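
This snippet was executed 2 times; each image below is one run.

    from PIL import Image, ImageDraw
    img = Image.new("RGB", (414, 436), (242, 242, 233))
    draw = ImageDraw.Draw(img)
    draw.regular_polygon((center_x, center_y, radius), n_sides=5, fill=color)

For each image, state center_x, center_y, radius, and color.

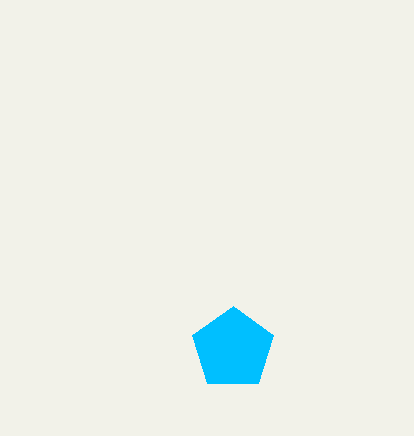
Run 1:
center_x = 233; center_y = 349; radius = 43; color = 'deepskyblue'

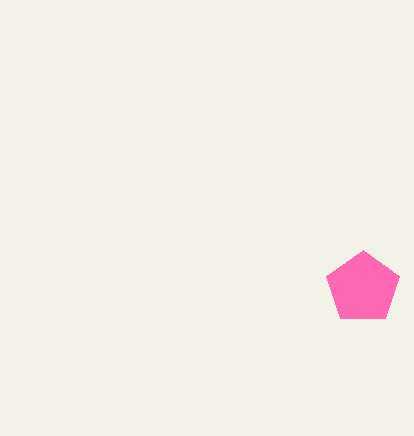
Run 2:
center_x = 363; center_y = 288; radius = 38; color = 'hotpink'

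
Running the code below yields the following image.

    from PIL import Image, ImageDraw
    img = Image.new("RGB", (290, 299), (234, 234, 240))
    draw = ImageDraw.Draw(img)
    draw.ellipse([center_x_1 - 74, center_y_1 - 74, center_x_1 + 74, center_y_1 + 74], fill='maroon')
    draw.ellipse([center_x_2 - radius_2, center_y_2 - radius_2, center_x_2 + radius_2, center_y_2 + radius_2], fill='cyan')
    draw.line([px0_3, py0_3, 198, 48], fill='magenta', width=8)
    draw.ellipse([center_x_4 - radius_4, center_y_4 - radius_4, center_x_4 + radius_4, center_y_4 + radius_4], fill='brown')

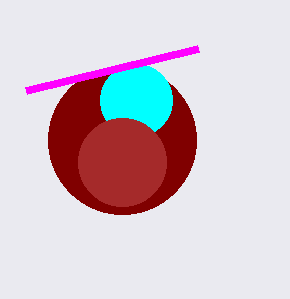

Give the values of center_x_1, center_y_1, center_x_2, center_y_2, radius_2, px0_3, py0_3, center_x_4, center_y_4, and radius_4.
center_x_1 = 122
center_y_1 = 140
center_x_2 = 136
center_y_2 = 100
radius_2 = 36
px0_3 = 26
py0_3 = 90
center_x_4 = 122
center_y_4 = 162
radius_4 = 44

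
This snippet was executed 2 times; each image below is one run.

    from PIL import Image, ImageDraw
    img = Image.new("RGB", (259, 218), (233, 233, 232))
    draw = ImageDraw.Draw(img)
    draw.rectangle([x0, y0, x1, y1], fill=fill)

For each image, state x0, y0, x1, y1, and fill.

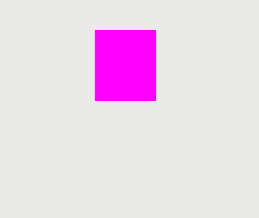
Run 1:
x0 = 95
y0 = 30
x1 = 155
y1 = 100
fill = 'magenta'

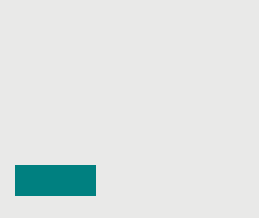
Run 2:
x0 = 15, y0 = 165, x1 = 95, y1 = 195, fill = 'teal'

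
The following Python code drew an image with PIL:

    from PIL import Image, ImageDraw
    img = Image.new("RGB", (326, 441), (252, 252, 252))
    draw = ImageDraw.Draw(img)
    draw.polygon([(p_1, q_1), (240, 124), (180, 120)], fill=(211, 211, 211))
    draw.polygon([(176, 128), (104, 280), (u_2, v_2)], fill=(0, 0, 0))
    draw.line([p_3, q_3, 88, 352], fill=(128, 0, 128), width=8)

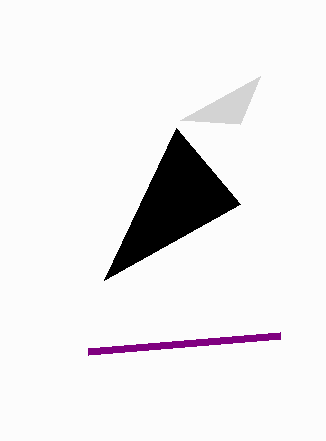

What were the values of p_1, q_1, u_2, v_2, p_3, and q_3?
p_1 = 260
q_1 = 76
u_2 = 240
v_2 = 204
p_3 = 280
q_3 = 336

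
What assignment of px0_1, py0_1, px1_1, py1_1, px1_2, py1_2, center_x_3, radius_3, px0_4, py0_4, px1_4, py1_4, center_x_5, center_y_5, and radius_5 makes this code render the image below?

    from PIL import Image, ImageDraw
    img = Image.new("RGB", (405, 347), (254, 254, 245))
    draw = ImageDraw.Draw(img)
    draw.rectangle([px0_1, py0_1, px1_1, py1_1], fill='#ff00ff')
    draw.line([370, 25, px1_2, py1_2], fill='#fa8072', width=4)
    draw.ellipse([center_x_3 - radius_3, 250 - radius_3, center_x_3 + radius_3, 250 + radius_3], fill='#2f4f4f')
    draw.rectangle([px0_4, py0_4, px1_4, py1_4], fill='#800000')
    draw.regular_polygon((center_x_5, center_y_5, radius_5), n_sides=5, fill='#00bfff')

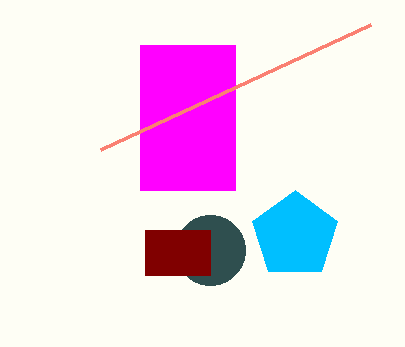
px0_1 = 140
py0_1 = 45
px1_1 = 235
py1_1 = 190
px1_2 = 100
py1_2 = 150
center_x_3 = 210
radius_3 = 35
px0_4 = 145
py0_4 = 230
px1_4 = 210
py1_4 = 275
center_x_5 = 295
center_y_5 = 235
radius_5 = 45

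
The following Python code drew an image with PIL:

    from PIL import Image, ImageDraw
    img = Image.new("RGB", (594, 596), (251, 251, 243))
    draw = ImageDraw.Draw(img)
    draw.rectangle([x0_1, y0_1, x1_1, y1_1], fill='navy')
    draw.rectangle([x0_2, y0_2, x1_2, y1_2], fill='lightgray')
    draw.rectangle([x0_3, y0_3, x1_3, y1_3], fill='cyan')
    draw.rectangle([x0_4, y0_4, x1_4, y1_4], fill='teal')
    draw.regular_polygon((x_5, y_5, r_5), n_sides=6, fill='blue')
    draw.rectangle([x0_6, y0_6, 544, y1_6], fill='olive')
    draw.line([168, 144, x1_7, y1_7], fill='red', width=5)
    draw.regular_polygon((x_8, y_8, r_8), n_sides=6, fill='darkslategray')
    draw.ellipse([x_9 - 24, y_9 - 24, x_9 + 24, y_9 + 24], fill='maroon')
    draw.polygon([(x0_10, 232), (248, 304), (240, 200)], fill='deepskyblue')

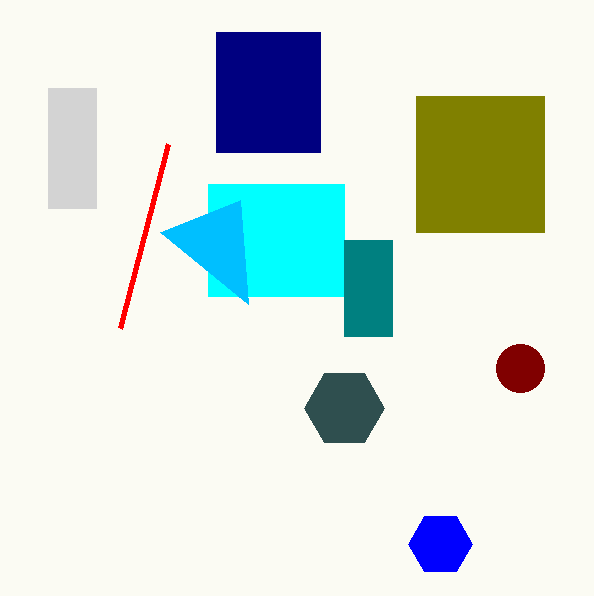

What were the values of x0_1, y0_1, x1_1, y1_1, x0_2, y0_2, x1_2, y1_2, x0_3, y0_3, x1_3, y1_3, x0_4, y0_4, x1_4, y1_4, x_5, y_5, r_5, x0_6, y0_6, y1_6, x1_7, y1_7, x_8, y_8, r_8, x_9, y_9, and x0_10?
x0_1 = 216; y0_1 = 32; x1_1 = 320; y1_1 = 152; x0_2 = 48; y0_2 = 88; x1_2 = 96; y1_2 = 208; x0_3 = 208; y0_3 = 184; x1_3 = 344; y1_3 = 296; x0_4 = 344; y0_4 = 240; x1_4 = 392; y1_4 = 336; x_5 = 440; y_5 = 544; r_5 = 32; x0_6 = 416; y0_6 = 96; y1_6 = 232; x1_7 = 120; y1_7 = 328; x_8 = 344; y_8 = 408; r_8 = 40; x_9 = 520; y_9 = 368; x0_10 = 160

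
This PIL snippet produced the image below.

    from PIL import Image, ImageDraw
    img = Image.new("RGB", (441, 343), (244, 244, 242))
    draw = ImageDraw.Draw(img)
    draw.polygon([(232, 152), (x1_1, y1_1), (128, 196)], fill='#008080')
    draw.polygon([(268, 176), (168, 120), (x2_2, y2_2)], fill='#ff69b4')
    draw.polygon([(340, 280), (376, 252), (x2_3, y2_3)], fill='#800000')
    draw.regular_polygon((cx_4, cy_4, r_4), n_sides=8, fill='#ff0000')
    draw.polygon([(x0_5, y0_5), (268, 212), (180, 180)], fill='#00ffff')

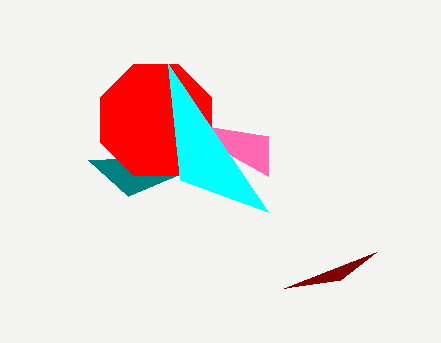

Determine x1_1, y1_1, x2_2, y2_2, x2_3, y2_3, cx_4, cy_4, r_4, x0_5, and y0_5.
x1_1 = 88; y1_1 = 160; x2_2 = 268; y2_2 = 136; x2_3 = 284; y2_3 = 288; cx_4 = 156; cy_4 = 120; r_4 = 60; x0_5 = 168; y0_5 = 64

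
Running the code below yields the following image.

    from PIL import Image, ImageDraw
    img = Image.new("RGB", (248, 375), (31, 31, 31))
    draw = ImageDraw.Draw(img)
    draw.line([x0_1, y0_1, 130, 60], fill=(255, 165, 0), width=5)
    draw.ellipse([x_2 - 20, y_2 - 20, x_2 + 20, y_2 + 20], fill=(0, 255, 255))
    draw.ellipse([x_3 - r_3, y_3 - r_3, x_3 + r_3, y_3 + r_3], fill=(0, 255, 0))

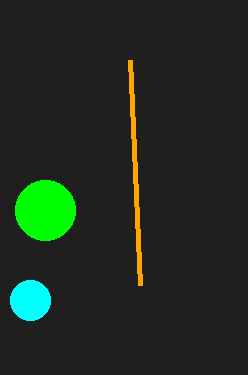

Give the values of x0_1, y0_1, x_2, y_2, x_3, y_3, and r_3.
x0_1 = 140
y0_1 = 285
x_2 = 30
y_2 = 300
x_3 = 45
y_3 = 210
r_3 = 30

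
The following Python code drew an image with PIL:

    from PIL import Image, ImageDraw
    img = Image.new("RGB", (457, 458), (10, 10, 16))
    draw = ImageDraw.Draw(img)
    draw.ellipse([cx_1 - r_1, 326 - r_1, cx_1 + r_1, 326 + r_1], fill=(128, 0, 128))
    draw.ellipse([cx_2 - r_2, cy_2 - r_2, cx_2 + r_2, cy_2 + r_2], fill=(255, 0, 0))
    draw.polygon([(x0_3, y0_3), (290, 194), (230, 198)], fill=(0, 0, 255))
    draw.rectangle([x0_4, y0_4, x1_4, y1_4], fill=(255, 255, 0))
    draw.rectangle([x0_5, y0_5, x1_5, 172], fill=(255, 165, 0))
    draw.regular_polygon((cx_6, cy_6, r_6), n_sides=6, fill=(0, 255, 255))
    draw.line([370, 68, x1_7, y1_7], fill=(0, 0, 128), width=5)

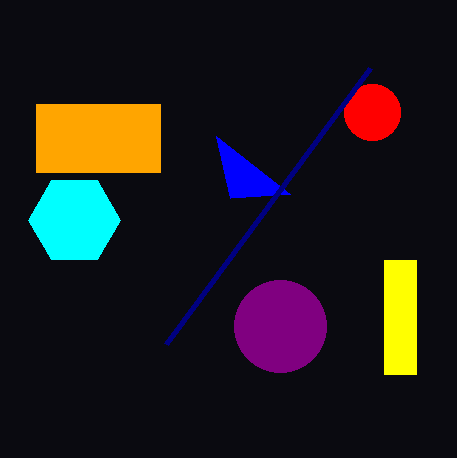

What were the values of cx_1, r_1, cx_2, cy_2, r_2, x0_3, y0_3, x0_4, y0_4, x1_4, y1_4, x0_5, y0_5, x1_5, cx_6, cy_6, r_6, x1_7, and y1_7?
cx_1 = 280; r_1 = 46; cx_2 = 372; cy_2 = 112; r_2 = 28; x0_3 = 216; y0_3 = 136; x0_4 = 384; y0_4 = 260; x1_4 = 416; y1_4 = 374; x0_5 = 36; y0_5 = 104; x1_5 = 160; cx_6 = 74; cy_6 = 220; r_6 = 46; x1_7 = 166; y1_7 = 344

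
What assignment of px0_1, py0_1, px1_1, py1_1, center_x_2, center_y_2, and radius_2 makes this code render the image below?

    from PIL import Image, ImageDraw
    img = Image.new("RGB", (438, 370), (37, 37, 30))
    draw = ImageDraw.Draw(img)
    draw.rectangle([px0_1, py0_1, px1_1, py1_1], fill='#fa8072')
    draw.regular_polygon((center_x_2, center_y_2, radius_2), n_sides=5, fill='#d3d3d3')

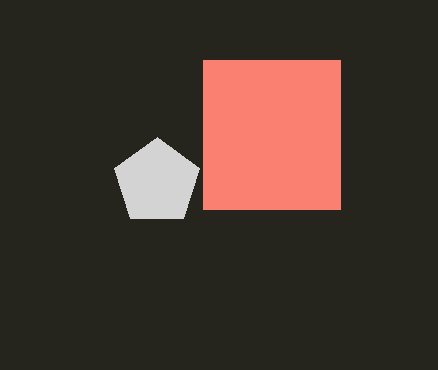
px0_1 = 203
py0_1 = 60
px1_1 = 340
py1_1 = 209
center_x_2 = 157
center_y_2 = 182
radius_2 = 45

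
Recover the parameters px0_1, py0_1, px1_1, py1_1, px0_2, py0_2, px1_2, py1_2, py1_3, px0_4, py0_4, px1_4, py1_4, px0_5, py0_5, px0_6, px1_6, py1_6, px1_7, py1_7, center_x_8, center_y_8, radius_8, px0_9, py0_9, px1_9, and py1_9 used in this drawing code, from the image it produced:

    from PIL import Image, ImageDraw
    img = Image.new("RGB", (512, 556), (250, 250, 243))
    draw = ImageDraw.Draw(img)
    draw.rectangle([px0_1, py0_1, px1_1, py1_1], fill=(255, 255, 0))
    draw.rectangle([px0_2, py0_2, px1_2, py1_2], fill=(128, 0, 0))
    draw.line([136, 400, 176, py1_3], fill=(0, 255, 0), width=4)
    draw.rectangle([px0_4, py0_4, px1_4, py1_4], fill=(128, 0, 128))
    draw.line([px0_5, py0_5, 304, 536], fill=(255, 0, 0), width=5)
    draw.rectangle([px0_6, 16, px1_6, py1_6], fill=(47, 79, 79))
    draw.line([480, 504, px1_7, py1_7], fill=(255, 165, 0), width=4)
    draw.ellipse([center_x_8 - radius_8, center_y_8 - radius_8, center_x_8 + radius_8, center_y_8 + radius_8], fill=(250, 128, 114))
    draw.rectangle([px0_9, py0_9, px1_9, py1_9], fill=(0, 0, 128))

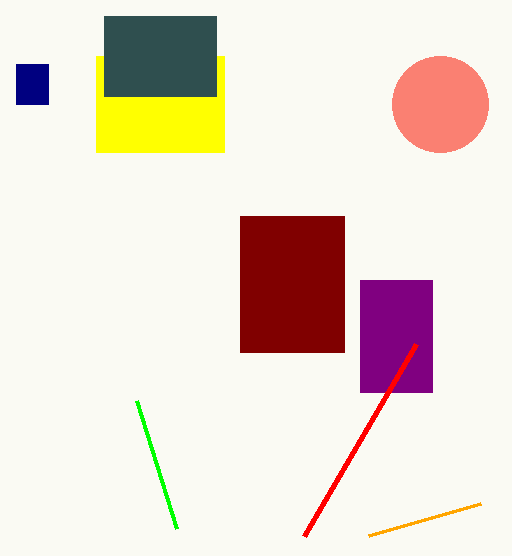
px0_1 = 96
py0_1 = 56
px1_1 = 224
py1_1 = 152
px0_2 = 240
py0_2 = 216
px1_2 = 344
py1_2 = 352
py1_3 = 528
px0_4 = 360
py0_4 = 280
px1_4 = 432
py1_4 = 392
px0_5 = 416
py0_5 = 344
px0_6 = 104
px1_6 = 216
py1_6 = 96
px1_7 = 368
py1_7 = 536
center_x_8 = 440
center_y_8 = 104
radius_8 = 48
px0_9 = 16
py0_9 = 64
px1_9 = 48
py1_9 = 104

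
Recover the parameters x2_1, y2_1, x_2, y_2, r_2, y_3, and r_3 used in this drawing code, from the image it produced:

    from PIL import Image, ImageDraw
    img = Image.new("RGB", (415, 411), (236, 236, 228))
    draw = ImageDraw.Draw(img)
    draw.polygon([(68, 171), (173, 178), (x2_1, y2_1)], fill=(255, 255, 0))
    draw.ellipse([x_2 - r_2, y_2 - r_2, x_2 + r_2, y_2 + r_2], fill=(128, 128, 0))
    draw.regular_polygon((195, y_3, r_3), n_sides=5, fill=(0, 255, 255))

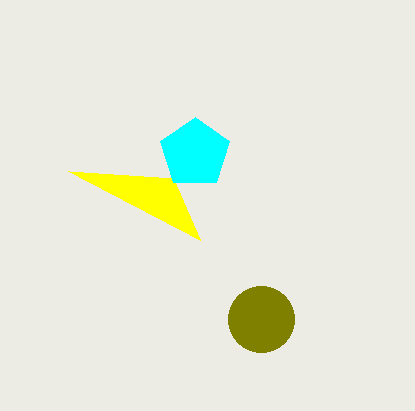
x2_1 = 200; y2_1 = 240; x_2 = 261; y_2 = 319; r_2 = 33; y_3 = 153; r_3 = 36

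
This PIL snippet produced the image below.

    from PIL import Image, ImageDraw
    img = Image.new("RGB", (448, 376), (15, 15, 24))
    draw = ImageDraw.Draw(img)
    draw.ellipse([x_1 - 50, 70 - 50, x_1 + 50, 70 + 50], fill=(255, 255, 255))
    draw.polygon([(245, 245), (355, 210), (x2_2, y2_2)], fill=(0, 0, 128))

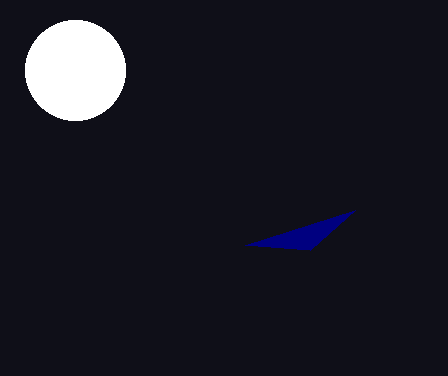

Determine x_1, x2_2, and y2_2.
x_1 = 75
x2_2 = 310
y2_2 = 250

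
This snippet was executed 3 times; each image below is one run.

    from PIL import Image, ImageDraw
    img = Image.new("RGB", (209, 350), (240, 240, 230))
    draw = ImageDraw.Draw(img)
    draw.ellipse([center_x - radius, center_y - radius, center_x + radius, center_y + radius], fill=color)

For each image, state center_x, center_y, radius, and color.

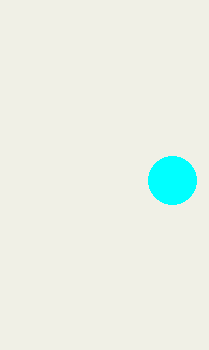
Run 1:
center_x = 172; center_y = 180; radius = 24; color = 'cyan'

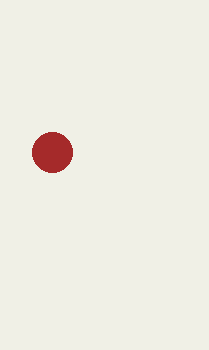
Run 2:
center_x = 52
center_y = 152
radius = 20
color = 'brown'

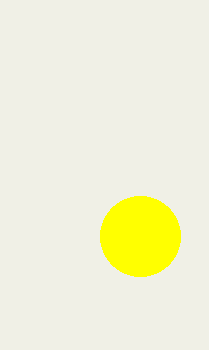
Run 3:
center_x = 140, center_y = 236, radius = 40, color = 'yellow'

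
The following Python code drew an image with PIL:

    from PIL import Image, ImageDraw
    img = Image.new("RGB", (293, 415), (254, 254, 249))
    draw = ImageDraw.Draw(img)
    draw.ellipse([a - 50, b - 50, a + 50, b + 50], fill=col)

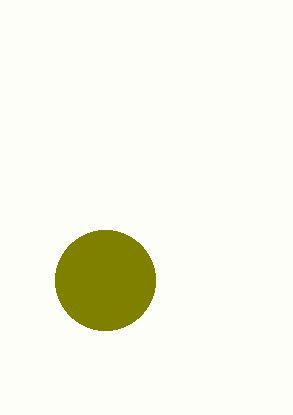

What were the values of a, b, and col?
a = 105, b = 280, col = 'olive'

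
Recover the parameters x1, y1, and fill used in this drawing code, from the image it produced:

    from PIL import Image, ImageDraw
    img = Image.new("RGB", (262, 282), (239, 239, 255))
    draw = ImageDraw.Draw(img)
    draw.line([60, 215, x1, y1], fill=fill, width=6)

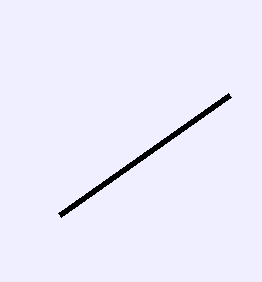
x1 = 230; y1 = 95; fill = 'black'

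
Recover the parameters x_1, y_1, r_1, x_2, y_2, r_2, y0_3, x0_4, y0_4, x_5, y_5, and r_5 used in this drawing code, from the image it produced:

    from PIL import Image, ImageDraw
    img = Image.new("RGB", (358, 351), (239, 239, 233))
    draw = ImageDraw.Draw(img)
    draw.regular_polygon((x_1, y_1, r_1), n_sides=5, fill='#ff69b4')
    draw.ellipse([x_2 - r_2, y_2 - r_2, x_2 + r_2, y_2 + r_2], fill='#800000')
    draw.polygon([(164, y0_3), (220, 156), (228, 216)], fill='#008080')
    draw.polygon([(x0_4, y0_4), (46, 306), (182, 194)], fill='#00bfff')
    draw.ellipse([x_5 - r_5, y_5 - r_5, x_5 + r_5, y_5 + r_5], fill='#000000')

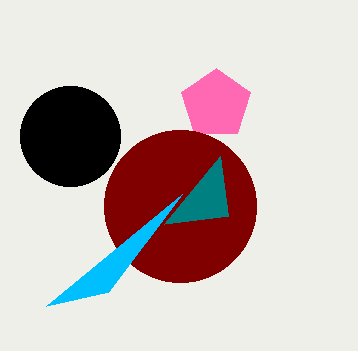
x_1 = 216; y_1 = 104; r_1 = 36; x_2 = 180; y_2 = 206; r_2 = 76; y0_3 = 224; x0_4 = 108; y0_4 = 292; x_5 = 70; y_5 = 136; r_5 = 50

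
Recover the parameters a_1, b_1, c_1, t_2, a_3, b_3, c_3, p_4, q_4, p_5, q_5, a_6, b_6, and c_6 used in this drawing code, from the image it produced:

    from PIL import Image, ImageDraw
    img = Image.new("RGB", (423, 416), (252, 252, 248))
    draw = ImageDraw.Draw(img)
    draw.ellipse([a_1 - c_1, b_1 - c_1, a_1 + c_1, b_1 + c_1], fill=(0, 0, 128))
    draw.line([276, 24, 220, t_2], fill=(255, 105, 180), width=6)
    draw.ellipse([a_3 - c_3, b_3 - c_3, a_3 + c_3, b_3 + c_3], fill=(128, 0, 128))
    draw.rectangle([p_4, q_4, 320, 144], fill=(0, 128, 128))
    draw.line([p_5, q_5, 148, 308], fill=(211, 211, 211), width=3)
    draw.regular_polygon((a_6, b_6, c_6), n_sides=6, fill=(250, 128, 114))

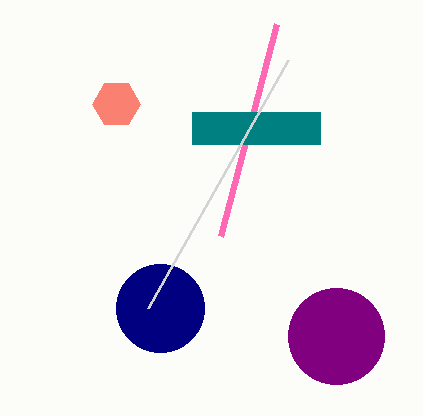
a_1 = 160, b_1 = 308, c_1 = 44, t_2 = 236, a_3 = 336, b_3 = 336, c_3 = 48, p_4 = 192, q_4 = 112, p_5 = 288, q_5 = 60, a_6 = 116, b_6 = 104, c_6 = 24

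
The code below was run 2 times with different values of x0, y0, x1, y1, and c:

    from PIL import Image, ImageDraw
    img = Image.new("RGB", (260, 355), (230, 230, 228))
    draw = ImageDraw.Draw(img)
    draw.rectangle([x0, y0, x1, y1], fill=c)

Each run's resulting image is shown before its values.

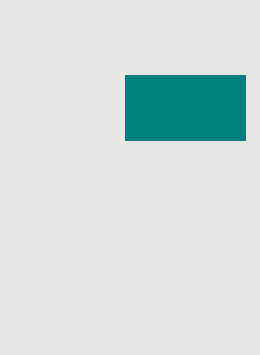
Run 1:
x0 = 125
y0 = 75
x1 = 245
y1 = 140
c = 'teal'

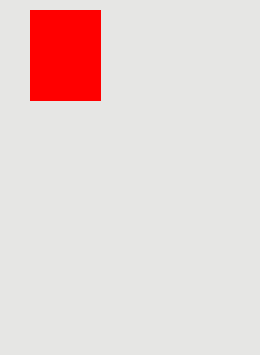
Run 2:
x0 = 30; y0 = 10; x1 = 100; y1 = 100; c = 'red'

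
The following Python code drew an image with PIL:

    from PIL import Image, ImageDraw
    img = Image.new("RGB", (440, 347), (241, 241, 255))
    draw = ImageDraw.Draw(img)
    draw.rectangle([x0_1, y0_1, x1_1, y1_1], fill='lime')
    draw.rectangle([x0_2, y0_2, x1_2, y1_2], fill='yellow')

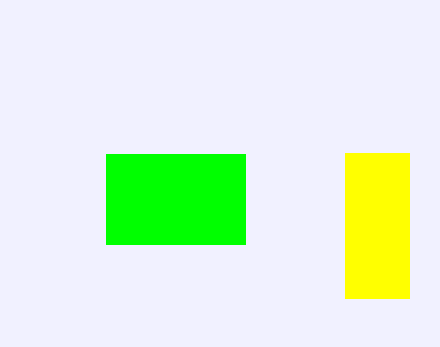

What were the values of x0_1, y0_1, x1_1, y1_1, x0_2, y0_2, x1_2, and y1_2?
x0_1 = 106; y0_1 = 154; x1_1 = 245; y1_1 = 244; x0_2 = 345; y0_2 = 153; x1_2 = 409; y1_2 = 298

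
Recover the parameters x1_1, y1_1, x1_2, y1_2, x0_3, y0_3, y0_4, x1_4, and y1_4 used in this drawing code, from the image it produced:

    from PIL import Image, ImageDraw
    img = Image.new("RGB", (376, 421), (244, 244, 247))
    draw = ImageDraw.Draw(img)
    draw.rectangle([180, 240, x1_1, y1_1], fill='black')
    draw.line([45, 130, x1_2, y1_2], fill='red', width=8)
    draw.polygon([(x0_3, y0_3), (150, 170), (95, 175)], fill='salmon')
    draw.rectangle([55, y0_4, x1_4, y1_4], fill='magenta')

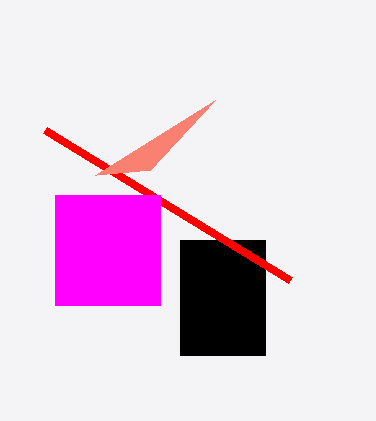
x1_1 = 265, y1_1 = 355, x1_2 = 290, y1_2 = 280, x0_3 = 215, y0_3 = 100, y0_4 = 195, x1_4 = 160, y1_4 = 305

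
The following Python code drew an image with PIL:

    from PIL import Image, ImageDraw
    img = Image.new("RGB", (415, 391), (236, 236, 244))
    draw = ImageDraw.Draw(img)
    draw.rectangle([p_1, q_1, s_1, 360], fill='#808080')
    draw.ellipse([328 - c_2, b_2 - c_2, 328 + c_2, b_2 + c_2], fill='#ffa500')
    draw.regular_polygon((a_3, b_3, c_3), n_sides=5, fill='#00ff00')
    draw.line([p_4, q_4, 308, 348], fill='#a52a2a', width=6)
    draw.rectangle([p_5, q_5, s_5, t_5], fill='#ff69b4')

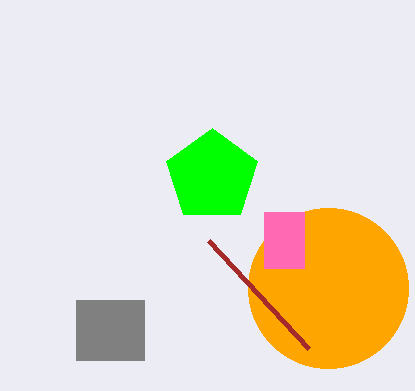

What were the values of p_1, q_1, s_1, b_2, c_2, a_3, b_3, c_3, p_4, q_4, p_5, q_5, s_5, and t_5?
p_1 = 76
q_1 = 300
s_1 = 144
b_2 = 288
c_2 = 80
a_3 = 212
b_3 = 176
c_3 = 48
p_4 = 208
q_4 = 240
p_5 = 264
q_5 = 212
s_5 = 304
t_5 = 268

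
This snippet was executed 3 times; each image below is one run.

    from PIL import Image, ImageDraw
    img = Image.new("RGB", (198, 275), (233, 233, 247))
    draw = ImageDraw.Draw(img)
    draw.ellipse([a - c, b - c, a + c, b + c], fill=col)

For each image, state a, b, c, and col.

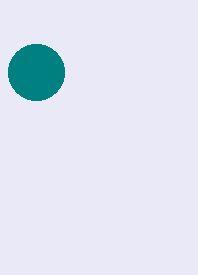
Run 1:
a = 36; b = 72; c = 28; col = 'teal'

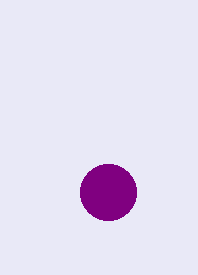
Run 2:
a = 108
b = 192
c = 28
col = 'purple'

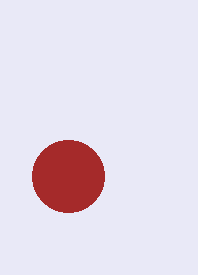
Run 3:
a = 68
b = 176
c = 36
col = 'brown'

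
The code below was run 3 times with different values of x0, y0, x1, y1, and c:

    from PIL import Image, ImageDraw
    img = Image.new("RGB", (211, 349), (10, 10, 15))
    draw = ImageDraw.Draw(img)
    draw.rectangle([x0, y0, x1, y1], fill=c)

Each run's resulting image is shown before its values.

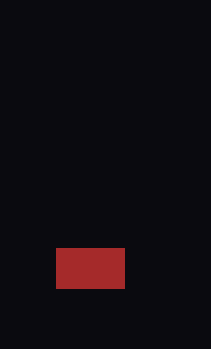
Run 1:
x0 = 56, y0 = 248, x1 = 124, y1 = 288, c = 'brown'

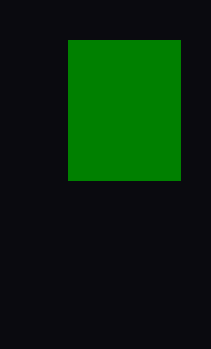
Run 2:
x0 = 68
y0 = 40
x1 = 180
y1 = 180
c = 'green'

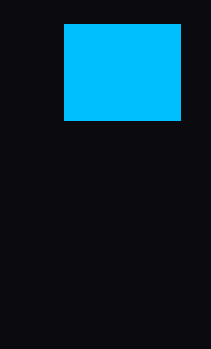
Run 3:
x0 = 64
y0 = 24
x1 = 180
y1 = 120
c = 'deepskyblue'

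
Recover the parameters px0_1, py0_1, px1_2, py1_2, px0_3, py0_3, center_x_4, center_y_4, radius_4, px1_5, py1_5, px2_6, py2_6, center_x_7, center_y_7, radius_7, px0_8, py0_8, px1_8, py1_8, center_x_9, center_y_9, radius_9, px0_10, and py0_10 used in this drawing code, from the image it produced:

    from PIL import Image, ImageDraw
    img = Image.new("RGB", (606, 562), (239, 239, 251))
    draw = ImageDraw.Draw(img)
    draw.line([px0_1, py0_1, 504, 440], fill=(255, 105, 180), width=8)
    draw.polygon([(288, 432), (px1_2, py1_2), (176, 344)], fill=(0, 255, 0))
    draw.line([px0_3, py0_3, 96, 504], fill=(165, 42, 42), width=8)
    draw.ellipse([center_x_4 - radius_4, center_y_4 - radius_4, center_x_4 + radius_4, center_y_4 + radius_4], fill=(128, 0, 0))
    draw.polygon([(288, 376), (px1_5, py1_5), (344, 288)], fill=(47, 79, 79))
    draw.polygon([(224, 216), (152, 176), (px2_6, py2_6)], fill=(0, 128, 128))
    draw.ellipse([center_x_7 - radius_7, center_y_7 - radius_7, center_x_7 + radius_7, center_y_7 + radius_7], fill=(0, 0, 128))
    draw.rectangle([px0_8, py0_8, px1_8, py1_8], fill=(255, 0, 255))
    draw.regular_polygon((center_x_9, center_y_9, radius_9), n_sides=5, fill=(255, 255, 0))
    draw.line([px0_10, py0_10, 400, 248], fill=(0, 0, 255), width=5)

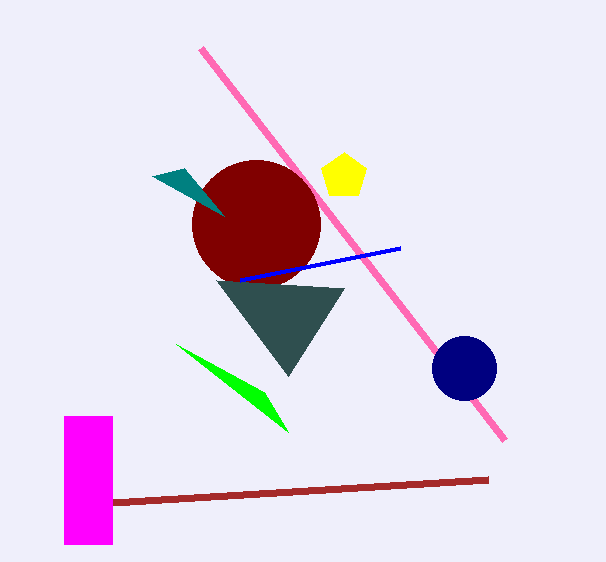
px0_1 = 200; py0_1 = 48; px1_2 = 264; py1_2 = 392; px0_3 = 488; py0_3 = 480; center_x_4 = 256; center_y_4 = 224; radius_4 = 64; px1_5 = 216; py1_5 = 280; px2_6 = 184; py2_6 = 168; center_x_7 = 464; center_y_7 = 368; radius_7 = 32; px0_8 = 64; py0_8 = 416; px1_8 = 112; py1_8 = 544; center_x_9 = 344; center_y_9 = 176; radius_9 = 24; px0_10 = 240; py0_10 = 280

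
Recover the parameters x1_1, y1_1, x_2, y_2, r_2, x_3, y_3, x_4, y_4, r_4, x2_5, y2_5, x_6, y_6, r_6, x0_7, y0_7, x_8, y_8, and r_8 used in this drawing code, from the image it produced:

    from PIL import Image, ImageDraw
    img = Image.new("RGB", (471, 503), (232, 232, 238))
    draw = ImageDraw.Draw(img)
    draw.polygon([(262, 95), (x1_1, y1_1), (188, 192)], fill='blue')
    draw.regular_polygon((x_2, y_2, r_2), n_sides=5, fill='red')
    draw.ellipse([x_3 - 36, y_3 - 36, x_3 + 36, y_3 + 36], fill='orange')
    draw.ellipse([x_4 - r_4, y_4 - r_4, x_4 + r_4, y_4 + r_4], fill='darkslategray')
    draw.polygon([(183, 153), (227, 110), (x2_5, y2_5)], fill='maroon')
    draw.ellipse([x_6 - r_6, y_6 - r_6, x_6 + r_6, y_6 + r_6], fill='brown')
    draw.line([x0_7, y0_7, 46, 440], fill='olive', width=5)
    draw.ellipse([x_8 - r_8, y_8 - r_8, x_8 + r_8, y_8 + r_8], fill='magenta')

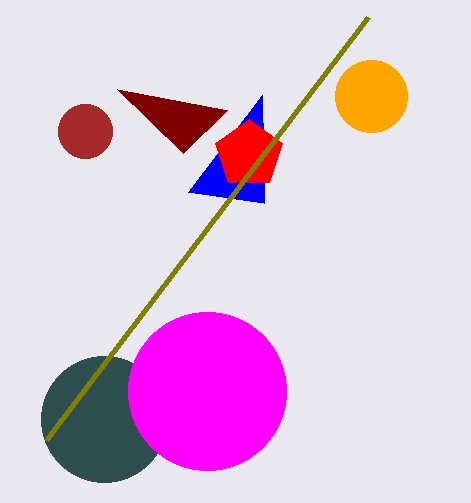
x1_1 = 264
y1_1 = 203
x_2 = 249
y_2 = 154
r_2 = 35
x_3 = 371
y_3 = 96
x_4 = 104
y_4 = 419
r_4 = 63
x2_5 = 117
y2_5 = 89
x_6 = 85
y_6 = 131
r_6 = 27
x0_7 = 368
y0_7 = 17
x_8 = 207
y_8 = 391
r_8 = 79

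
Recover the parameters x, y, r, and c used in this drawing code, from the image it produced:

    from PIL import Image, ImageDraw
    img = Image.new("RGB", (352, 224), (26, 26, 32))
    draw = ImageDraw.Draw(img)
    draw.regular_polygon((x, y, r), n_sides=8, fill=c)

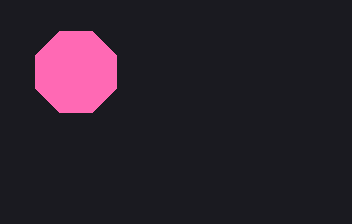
x = 76
y = 72
r = 44
c = 'hotpink'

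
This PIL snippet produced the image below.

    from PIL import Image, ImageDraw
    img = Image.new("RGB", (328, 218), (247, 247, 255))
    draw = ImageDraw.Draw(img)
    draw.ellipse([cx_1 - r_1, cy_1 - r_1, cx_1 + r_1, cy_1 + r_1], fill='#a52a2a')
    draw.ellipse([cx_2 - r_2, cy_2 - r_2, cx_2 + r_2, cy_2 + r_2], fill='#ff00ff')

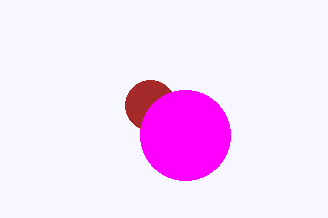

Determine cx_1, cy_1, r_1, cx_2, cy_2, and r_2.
cx_1 = 150
cy_1 = 105
r_1 = 25
cx_2 = 185
cy_2 = 135
r_2 = 45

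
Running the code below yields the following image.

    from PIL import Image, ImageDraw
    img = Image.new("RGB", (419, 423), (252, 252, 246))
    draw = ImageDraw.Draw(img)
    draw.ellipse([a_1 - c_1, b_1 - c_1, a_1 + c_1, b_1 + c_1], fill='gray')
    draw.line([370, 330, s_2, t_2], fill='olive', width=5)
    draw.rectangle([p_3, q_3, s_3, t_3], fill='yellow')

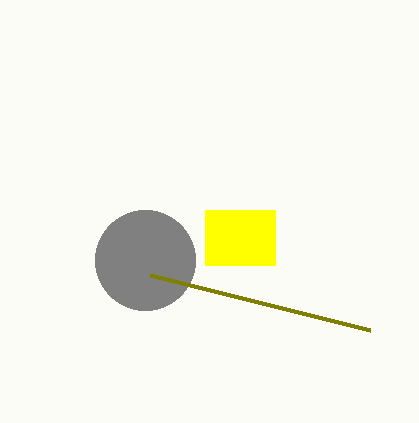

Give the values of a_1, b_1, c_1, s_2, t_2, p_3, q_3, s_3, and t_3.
a_1 = 145
b_1 = 260
c_1 = 50
s_2 = 150
t_2 = 275
p_3 = 205
q_3 = 210
s_3 = 275
t_3 = 265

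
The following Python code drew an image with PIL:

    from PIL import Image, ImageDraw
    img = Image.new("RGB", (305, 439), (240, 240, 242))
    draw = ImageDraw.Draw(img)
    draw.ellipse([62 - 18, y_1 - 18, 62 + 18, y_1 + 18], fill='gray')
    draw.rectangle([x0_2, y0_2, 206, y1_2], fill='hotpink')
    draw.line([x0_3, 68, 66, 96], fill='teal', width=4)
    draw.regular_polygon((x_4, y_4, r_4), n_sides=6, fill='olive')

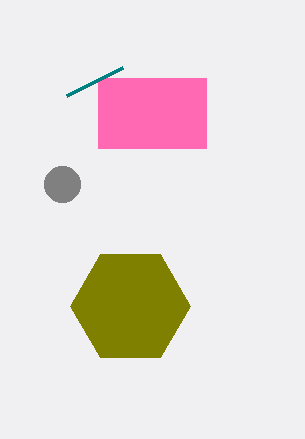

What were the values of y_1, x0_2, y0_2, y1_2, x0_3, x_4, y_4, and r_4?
y_1 = 184; x0_2 = 98; y0_2 = 78; y1_2 = 148; x0_3 = 122; x_4 = 130; y_4 = 306; r_4 = 60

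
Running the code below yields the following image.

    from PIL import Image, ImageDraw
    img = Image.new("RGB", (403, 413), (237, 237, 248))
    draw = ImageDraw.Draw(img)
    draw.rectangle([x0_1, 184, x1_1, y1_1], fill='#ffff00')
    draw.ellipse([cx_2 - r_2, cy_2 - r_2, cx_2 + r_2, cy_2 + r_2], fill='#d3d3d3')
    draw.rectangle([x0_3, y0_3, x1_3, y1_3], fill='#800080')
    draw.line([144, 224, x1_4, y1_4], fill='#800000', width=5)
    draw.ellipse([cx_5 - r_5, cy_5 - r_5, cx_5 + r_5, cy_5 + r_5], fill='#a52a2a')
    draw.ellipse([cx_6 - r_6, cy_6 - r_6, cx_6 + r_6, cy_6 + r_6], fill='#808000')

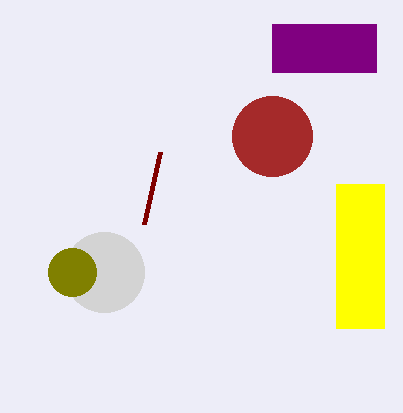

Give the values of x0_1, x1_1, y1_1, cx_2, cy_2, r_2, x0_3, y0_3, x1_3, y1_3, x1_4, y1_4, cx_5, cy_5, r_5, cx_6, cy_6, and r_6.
x0_1 = 336, x1_1 = 384, y1_1 = 328, cx_2 = 104, cy_2 = 272, r_2 = 40, x0_3 = 272, y0_3 = 24, x1_3 = 376, y1_3 = 72, x1_4 = 160, y1_4 = 152, cx_5 = 272, cy_5 = 136, r_5 = 40, cx_6 = 72, cy_6 = 272, r_6 = 24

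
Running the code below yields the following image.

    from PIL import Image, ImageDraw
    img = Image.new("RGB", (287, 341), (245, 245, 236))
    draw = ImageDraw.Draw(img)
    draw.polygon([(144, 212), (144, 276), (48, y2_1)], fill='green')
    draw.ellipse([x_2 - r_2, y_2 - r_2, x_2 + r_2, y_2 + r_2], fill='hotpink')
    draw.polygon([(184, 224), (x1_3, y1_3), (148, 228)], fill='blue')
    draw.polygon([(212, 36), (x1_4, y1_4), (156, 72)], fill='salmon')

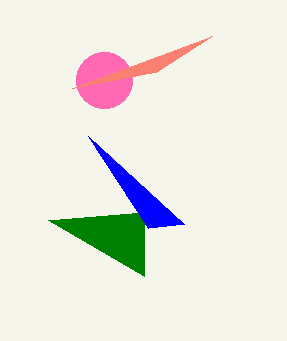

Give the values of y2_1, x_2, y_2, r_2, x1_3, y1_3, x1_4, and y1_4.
y2_1 = 220
x_2 = 104
y_2 = 80
r_2 = 28
x1_3 = 88
y1_3 = 136
x1_4 = 72
y1_4 = 88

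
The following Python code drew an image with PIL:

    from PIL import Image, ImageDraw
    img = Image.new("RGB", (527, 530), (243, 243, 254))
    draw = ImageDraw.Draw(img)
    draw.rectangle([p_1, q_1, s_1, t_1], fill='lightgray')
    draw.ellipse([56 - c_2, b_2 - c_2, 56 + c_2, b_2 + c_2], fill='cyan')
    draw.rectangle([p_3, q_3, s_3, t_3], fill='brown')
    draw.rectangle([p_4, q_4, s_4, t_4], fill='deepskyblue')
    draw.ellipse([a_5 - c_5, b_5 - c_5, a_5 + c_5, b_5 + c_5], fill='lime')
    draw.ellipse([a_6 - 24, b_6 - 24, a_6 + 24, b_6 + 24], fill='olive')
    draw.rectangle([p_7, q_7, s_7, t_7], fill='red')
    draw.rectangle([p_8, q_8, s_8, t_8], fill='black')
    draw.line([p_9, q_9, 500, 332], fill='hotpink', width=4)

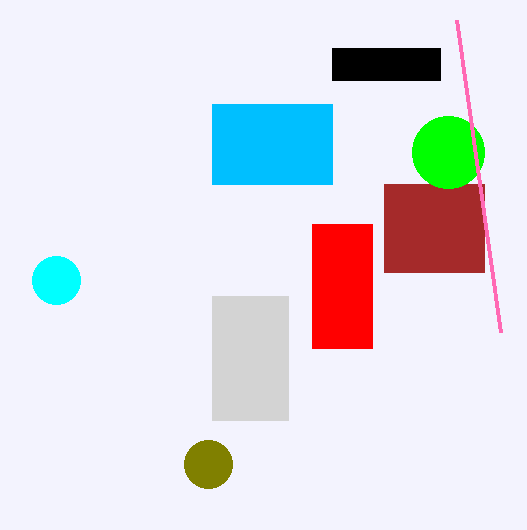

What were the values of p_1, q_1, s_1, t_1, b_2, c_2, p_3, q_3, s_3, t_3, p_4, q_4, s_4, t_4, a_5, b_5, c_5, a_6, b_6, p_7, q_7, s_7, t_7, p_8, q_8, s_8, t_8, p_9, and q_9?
p_1 = 212, q_1 = 296, s_1 = 288, t_1 = 420, b_2 = 280, c_2 = 24, p_3 = 384, q_3 = 184, s_3 = 484, t_3 = 272, p_4 = 212, q_4 = 104, s_4 = 332, t_4 = 184, a_5 = 448, b_5 = 152, c_5 = 36, a_6 = 208, b_6 = 464, p_7 = 312, q_7 = 224, s_7 = 372, t_7 = 348, p_8 = 332, q_8 = 48, s_8 = 440, t_8 = 80, p_9 = 456, q_9 = 20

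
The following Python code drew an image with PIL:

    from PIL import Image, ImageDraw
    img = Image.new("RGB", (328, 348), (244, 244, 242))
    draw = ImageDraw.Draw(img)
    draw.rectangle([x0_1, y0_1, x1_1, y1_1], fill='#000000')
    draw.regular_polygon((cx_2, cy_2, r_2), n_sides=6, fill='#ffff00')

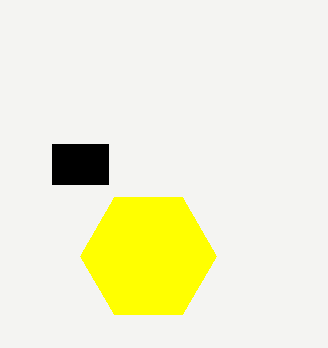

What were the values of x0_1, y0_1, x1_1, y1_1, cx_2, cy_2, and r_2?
x0_1 = 52; y0_1 = 144; x1_1 = 108; y1_1 = 184; cx_2 = 148; cy_2 = 256; r_2 = 68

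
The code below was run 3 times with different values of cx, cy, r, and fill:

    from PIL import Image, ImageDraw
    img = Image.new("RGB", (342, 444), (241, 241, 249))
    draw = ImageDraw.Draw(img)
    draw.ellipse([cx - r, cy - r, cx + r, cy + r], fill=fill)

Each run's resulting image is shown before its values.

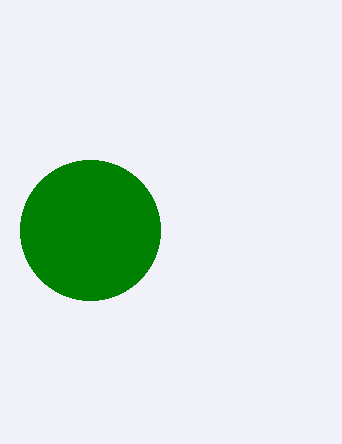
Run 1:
cx = 90; cy = 230; r = 70; fill = 'green'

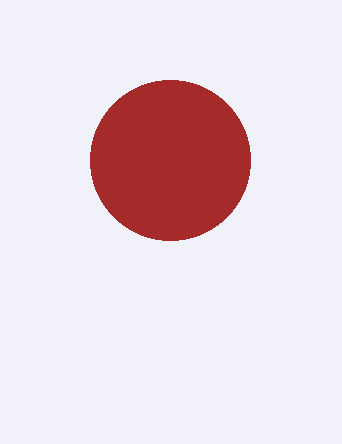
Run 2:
cx = 170
cy = 160
r = 80
fill = 'brown'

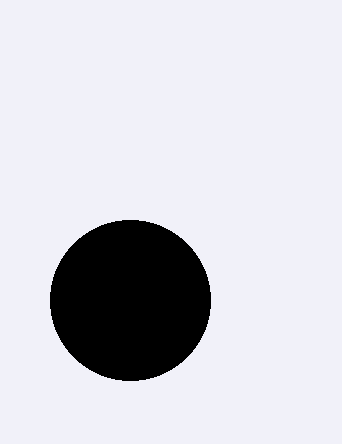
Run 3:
cx = 130
cy = 300
r = 80
fill = 'black'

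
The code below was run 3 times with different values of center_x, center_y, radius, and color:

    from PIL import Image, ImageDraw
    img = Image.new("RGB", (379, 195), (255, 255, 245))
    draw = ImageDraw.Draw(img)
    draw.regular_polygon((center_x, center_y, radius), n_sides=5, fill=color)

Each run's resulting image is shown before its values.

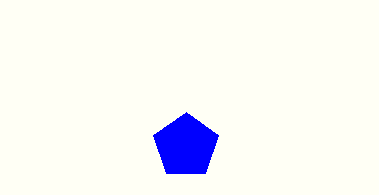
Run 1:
center_x = 186, center_y = 146, radius = 34, color = 'blue'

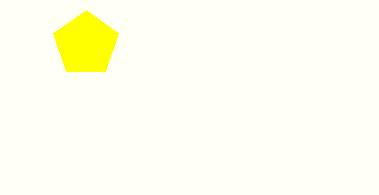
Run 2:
center_x = 86, center_y = 44, radius = 34, color = 'yellow'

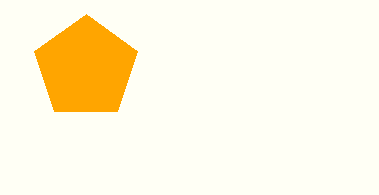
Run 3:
center_x = 86; center_y = 68; radius = 54; color = 'orange'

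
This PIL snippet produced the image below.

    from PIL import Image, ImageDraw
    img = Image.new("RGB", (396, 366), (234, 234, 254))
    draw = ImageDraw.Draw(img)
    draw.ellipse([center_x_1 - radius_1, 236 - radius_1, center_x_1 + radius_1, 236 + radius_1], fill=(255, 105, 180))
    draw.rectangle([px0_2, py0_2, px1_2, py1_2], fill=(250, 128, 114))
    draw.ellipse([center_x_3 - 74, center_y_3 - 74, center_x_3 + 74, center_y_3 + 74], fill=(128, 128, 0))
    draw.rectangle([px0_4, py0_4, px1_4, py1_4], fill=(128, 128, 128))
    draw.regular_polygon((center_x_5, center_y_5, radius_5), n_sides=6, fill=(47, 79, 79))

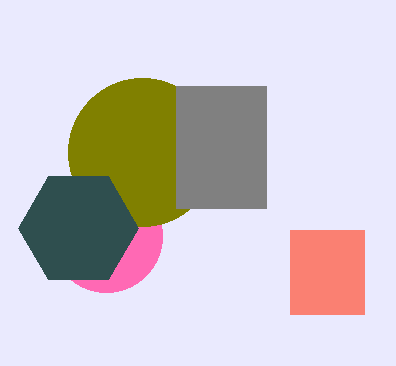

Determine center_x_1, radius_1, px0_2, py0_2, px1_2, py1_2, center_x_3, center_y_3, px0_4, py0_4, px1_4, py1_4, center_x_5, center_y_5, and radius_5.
center_x_1 = 106, radius_1 = 56, px0_2 = 290, py0_2 = 230, px1_2 = 364, py1_2 = 314, center_x_3 = 142, center_y_3 = 152, px0_4 = 176, py0_4 = 86, px1_4 = 266, py1_4 = 208, center_x_5 = 78, center_y_5 = 228, radius_5 = 60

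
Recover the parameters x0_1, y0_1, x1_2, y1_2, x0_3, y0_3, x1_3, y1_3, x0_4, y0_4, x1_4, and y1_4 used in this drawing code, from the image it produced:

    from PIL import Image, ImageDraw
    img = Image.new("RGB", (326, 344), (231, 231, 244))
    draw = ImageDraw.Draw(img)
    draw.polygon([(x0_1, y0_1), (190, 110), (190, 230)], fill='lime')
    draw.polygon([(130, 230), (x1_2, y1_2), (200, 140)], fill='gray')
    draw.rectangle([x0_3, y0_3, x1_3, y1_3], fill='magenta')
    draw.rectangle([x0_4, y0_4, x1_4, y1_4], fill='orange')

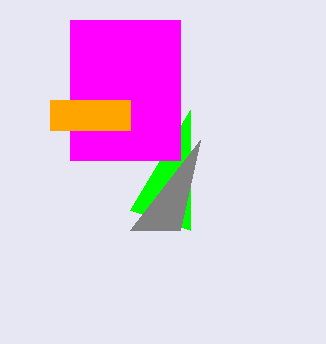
x0_1 = 130, y0_1 = 210, x1_2 = 180, y1_2 = 230, x0_3 = 70, y0_3 = 20, x1_3 = 180, y1_3 = 160, x0_4 = 50, y0_4 = 100, x1_4 = 130, y1_4 = 130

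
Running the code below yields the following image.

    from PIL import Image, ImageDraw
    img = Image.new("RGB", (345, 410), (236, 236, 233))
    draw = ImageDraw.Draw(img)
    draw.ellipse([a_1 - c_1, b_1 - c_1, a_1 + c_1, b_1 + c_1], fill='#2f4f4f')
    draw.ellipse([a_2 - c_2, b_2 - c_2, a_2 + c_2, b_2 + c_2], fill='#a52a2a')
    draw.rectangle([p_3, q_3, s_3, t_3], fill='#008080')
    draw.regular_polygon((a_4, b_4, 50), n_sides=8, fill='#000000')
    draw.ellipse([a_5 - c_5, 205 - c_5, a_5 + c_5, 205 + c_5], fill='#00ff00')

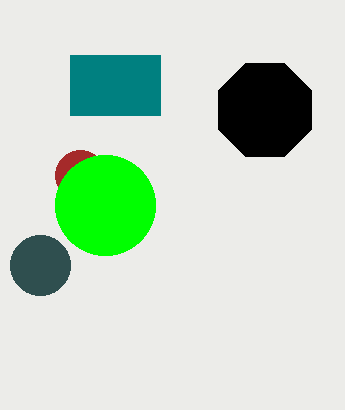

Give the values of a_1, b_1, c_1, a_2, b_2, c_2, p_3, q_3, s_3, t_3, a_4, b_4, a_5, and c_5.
a_1 = 40
b_1 = 265
c_1 = 30
a_2 = 80
b_2 = 175
c_2 = 25
p_3 = 70
q_3 = 55
s_3 = 160
t_3 = 115
a_4 = 265
b_4 = 110
a_5 = 105
c_5 = 50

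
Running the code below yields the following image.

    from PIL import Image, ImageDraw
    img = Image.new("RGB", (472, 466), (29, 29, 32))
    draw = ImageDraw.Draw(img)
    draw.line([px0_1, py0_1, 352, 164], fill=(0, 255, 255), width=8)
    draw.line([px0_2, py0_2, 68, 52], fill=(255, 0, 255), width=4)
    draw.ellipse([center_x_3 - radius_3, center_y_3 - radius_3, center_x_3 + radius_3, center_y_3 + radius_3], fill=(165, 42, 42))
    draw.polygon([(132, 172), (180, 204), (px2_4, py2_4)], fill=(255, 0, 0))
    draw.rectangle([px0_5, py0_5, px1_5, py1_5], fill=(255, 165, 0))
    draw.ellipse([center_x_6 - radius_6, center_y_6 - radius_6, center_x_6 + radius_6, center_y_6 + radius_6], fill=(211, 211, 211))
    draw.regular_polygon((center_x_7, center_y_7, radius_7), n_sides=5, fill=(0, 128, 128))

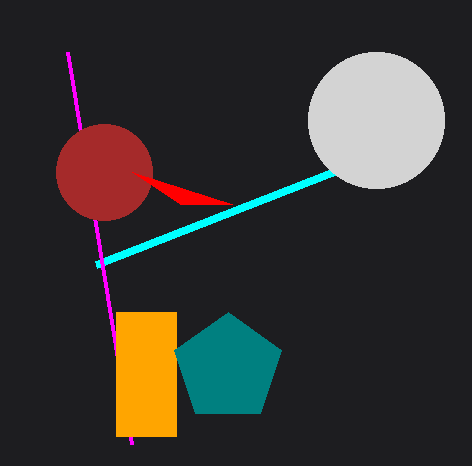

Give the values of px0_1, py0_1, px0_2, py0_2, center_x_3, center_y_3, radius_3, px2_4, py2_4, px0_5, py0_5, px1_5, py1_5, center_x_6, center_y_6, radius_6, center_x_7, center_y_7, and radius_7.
px0_1 = 96; py0_1 = 264; px0_2 = 132; py0_2 = 444; center_x_3 = 104; center_y_3 = 172; radius_3 = 48; px2_4 = 232; py2_4 = 204; px0_5 = 116; py0_5 = 312; px1_5 = 176; py1_5 = 436; center_x_6 = 376; center_y_6 = 120; radius_6 = 68; center_x_7 = 228; center_y_7 = 368; radius_7 = 56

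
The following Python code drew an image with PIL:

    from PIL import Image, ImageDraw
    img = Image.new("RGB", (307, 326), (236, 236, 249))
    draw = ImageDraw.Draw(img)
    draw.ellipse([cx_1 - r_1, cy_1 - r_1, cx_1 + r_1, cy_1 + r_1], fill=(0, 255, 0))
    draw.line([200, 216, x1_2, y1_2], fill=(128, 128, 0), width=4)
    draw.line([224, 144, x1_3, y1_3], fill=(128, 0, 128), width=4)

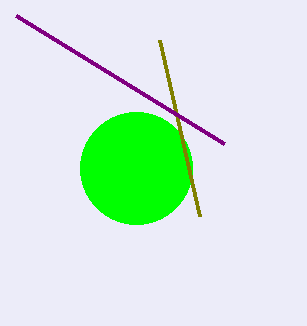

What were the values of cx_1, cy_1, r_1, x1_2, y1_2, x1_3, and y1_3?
cx_1 = 136, cy_1 = 168, r_1 = 56, x1_2 = 160, y1_2 = 40, x1_3 = 16, y1_3 = 16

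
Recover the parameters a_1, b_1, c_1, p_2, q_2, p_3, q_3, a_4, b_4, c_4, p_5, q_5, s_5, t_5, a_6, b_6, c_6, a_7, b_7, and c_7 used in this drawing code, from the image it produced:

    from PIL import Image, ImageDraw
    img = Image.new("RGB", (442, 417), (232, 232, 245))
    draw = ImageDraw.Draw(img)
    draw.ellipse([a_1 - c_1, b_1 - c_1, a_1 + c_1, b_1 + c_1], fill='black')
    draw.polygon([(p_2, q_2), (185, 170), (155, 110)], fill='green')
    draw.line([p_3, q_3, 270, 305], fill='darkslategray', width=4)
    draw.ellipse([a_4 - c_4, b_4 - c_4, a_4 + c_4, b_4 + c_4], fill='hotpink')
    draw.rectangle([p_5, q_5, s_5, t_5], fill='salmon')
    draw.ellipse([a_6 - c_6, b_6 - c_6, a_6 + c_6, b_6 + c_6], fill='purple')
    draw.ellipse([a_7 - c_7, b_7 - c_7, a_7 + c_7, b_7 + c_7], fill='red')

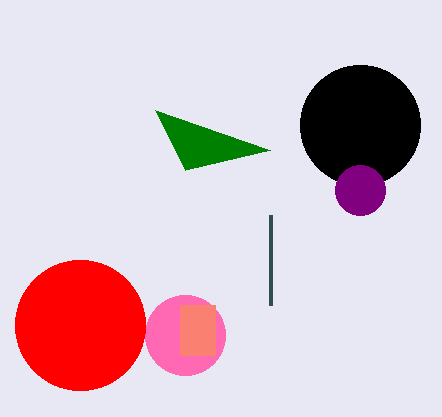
a_1 = 360; b_1 = 125; c_1 = 60; p_2 = 270; q_2 = 150; p_3 = 270; q_3 = 215; a_4 = 185; b_4 = 335; c_4 = 40; p_5 = 180; q_5 = 305; s_5 = 215; t_5 = 355; a_6 = 360; b_6 = 190; c_6 = 25; a_7 = 80; b_7 = 325; c_7 = 65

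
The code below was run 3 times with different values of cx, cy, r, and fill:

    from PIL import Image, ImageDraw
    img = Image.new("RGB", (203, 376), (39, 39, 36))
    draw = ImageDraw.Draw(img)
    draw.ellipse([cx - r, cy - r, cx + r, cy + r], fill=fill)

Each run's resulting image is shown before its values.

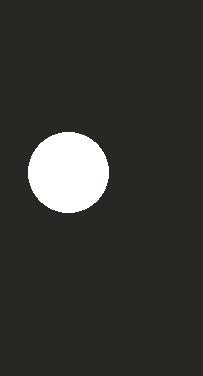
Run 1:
cx = 68
cy = 172
r = 40
fill = 'white'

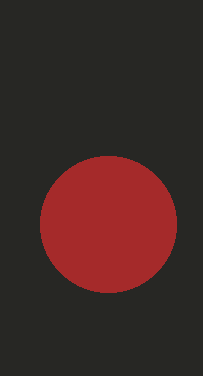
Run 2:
cx = 108, cy = 224, r = 68, fill = 'brown'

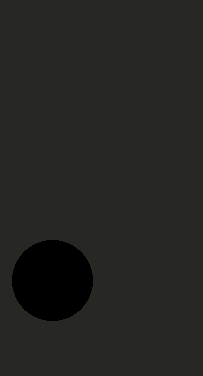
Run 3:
cx = 52; cy = 280; r = 40; fill = 'black'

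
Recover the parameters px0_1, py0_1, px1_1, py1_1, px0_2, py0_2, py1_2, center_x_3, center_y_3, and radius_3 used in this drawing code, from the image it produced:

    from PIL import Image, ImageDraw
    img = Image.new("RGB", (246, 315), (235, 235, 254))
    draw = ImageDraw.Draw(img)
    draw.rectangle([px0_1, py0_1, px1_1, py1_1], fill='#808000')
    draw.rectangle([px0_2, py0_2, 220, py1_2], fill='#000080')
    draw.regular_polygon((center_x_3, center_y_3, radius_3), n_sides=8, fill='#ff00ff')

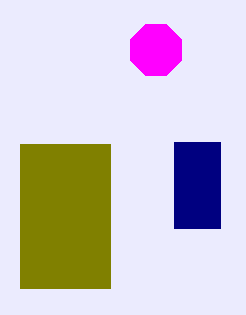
px0_1 = 20
py0_1 = 144
px1_1 = 110
py1_1 = 288
px0_2 = 174
py0_2 = 142
py1_2 = 228
center_x_3 = 156
center_y_3 = 50
radius_3 = 28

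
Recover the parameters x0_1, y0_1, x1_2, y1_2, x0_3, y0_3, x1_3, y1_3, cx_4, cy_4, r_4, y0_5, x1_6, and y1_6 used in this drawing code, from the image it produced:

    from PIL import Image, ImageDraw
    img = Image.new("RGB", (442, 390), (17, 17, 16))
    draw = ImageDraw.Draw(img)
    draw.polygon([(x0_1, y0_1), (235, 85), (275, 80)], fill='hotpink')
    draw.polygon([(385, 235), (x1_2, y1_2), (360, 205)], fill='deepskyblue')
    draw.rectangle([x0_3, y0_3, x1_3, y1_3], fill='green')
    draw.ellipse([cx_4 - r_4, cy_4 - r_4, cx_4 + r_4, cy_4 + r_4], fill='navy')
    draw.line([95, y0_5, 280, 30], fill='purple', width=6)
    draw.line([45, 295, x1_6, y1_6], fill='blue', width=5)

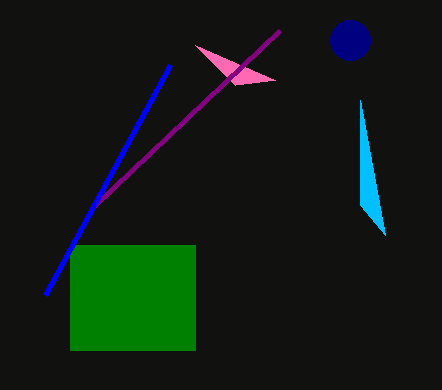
x0_1 = 195
y0_1 = 45
x1_2 = 360
y1_2 = 100
x0_3 = 70
y0_3 = 245
x1_3 = 195
y1_3 = 350
cx_4 = 350
cy_4 = 40
r_4 = 20
y0_5 = 205
x1_6 = 170
y1_6 = 65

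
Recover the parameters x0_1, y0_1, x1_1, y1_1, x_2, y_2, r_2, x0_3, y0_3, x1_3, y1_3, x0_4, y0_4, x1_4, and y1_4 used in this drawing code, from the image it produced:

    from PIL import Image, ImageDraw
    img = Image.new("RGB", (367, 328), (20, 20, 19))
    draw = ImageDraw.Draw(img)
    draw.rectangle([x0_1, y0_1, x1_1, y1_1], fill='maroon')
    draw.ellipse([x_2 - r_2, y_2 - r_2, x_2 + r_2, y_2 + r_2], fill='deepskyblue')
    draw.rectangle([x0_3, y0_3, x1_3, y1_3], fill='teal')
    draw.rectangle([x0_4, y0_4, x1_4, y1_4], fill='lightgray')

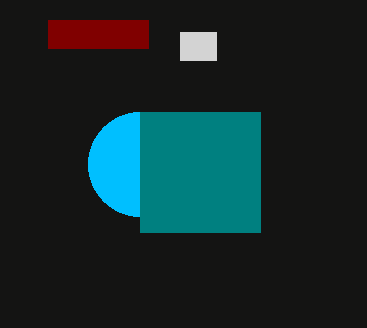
x0_1 = 48
y0_1 = 20
x1_1 = 148
y1_1 = 48
x_2 = 140
y_2 = 164
r_2 = 52
x0_3 = 140
y0_3 = 112
x1_3 = 260
y1_3 = 232
x0_4 = 180
y0_4 = 32
x1_4 = 216
y1_4 = 60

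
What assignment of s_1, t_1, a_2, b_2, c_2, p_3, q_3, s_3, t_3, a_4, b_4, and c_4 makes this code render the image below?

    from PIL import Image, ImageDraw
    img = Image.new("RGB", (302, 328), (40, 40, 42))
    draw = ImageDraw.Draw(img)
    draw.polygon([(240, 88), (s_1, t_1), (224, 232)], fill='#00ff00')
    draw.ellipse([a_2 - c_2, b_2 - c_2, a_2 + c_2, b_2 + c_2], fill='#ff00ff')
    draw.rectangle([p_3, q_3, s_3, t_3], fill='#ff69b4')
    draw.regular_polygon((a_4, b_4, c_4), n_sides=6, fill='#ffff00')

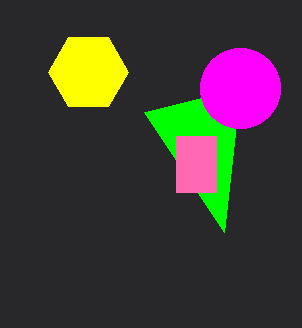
s_1 = 144
t_1 = 112
a_2 = 240
b_2 = 88
c_2 = 40
p_3 = 176
q_3 = 136
s_3 = 216
t_3 = 192
a_4 = 88
b_4 = 72
c_4 = 40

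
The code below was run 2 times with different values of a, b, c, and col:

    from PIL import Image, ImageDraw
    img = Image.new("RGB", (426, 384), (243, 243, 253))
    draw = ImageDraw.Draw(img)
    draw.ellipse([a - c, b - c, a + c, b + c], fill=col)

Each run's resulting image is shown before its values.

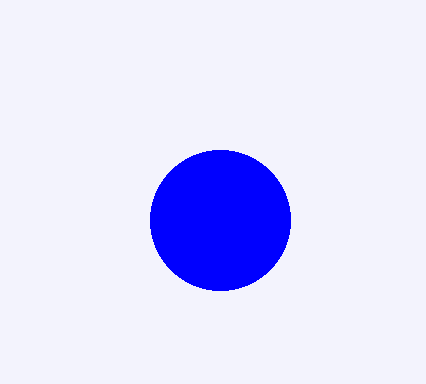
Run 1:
a = 220; b = 220; c = 70; col = 'blue'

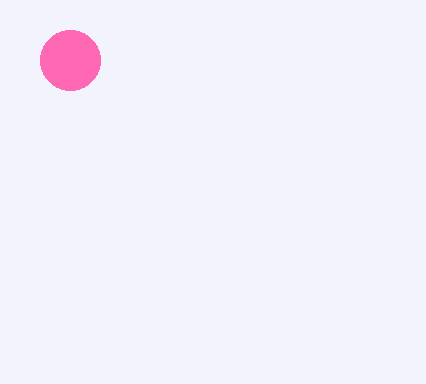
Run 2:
a = 70, b = 60, c = 30, col = 'hotpink'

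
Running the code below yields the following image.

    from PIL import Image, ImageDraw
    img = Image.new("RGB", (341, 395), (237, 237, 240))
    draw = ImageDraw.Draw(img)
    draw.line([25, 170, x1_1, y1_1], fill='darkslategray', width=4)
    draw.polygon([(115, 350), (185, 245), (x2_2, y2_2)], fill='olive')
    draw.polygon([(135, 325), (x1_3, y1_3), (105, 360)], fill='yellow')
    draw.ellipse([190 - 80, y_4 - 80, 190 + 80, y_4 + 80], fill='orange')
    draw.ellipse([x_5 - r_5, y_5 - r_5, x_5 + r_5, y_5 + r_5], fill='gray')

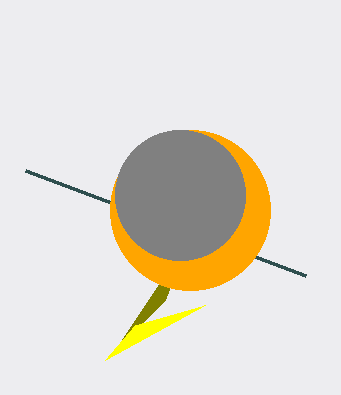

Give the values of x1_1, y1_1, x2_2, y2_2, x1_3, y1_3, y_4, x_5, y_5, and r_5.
x1_1 = 305; y1_1 = 275; x2_2 = 165; y2_2 = 300; x1_3 = 205; y1_3 = 305; y_4 = 210; x_5 = 180; y_5 = 195; r_5 = 65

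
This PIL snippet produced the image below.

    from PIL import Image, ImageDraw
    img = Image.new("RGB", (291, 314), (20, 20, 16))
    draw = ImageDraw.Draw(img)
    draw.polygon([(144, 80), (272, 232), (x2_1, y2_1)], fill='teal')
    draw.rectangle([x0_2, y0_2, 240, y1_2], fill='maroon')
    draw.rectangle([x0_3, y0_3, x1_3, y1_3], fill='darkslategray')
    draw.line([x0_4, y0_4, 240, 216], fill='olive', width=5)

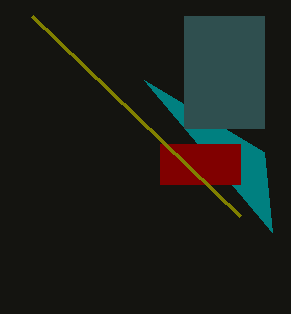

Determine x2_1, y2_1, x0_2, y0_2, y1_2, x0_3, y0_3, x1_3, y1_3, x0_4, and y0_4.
x2_1 = 264
y2_1 = 152
x0_2 = 160
y0_2 = 144
y1_2 = 184
x0_3 = 184
y0_3 = 16
x1_3 = 264
y1_3 = 128
x0_4 = 32
y0_4 = 16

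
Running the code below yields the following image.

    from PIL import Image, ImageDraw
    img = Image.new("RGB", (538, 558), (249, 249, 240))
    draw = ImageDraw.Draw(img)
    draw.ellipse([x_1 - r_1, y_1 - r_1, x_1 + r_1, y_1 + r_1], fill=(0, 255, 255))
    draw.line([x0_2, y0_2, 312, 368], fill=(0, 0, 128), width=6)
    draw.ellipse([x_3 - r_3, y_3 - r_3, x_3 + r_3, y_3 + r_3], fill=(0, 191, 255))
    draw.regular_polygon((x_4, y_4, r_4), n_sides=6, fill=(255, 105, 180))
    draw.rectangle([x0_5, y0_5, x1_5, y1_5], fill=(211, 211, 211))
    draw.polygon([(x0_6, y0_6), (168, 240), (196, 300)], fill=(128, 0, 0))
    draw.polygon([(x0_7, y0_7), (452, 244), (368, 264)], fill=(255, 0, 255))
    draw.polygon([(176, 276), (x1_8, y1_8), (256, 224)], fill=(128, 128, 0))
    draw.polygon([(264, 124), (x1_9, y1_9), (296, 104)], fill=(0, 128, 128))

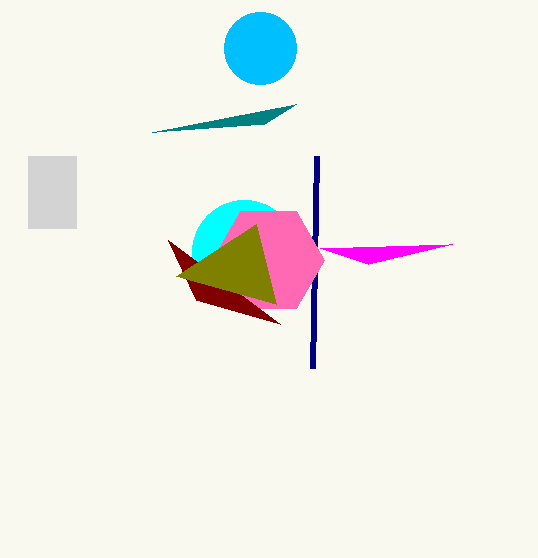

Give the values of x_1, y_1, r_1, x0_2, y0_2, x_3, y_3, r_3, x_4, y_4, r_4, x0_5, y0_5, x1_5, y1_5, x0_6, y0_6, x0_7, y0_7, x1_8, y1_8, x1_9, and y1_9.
x_1 = 244, y_1 = 252, r_1 = 52, x0_2 = 316, y0_2 = 156, x_3 = 260, y_3 = 48, r_3 = 36, x_4 = 268, y_4 = 260, r_4 = 56, x0_5 = 28, y0_5 = 156, x1_5 = 76, y1_5 = 228, x0_6 = 280, y0_6 = 324, x0_7 = 320, y0_7 = 248, x1_8 = 276, y1_8 = 304, x1_9 = 152, y1_9 = 132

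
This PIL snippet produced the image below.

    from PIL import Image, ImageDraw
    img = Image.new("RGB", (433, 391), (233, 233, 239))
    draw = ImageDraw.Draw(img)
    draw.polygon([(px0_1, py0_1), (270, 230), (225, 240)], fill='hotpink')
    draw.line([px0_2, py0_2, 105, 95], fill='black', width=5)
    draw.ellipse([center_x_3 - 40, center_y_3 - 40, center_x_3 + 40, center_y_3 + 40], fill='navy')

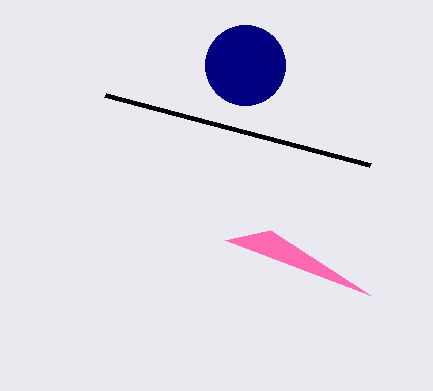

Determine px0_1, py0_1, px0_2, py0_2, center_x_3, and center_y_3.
px0_1 = 370, py0_1 = 295, px0_2 = 370, py0_2 = 165, center_x_3 = 245, center_y_3 = 65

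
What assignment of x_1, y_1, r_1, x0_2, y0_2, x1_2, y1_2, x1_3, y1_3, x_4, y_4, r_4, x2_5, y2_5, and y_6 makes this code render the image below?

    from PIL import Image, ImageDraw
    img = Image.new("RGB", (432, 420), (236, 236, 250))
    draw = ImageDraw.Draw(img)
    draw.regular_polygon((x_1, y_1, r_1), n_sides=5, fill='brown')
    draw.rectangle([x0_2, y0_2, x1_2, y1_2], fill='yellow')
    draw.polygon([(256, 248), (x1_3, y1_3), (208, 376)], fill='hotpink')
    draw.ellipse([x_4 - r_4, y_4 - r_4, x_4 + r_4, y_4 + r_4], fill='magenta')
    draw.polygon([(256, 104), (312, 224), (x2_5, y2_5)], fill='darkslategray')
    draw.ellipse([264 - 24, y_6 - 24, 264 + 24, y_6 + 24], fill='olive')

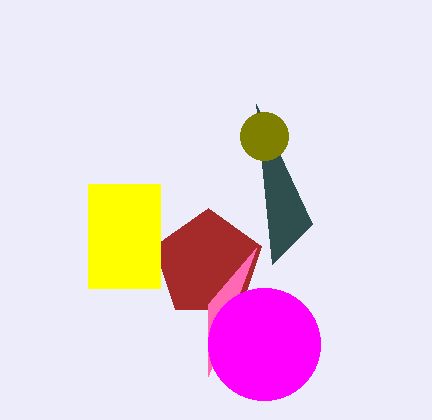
x_1 = 208, y_1 = 264, r_1 = 56, x0_2 = 88, y0_2 = 184, x1_2 = 160, y1_2 = 288, x1_3 = 208, y1_3 = 304, x_4 = 264, y_4 = 344, r_4 = 56, x2_5 = 272, y2_5 = 264, y_6 = 136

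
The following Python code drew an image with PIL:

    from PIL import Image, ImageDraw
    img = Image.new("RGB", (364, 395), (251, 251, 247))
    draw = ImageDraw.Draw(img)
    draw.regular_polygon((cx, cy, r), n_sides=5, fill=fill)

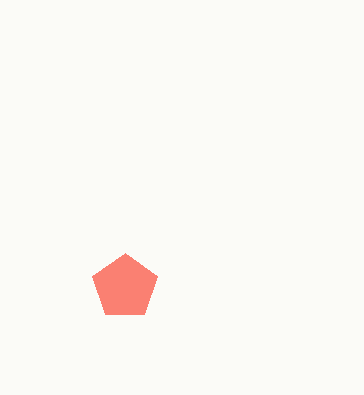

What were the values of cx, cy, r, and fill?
cx = 125
cy = 287
r = 34
fill = 'salmon'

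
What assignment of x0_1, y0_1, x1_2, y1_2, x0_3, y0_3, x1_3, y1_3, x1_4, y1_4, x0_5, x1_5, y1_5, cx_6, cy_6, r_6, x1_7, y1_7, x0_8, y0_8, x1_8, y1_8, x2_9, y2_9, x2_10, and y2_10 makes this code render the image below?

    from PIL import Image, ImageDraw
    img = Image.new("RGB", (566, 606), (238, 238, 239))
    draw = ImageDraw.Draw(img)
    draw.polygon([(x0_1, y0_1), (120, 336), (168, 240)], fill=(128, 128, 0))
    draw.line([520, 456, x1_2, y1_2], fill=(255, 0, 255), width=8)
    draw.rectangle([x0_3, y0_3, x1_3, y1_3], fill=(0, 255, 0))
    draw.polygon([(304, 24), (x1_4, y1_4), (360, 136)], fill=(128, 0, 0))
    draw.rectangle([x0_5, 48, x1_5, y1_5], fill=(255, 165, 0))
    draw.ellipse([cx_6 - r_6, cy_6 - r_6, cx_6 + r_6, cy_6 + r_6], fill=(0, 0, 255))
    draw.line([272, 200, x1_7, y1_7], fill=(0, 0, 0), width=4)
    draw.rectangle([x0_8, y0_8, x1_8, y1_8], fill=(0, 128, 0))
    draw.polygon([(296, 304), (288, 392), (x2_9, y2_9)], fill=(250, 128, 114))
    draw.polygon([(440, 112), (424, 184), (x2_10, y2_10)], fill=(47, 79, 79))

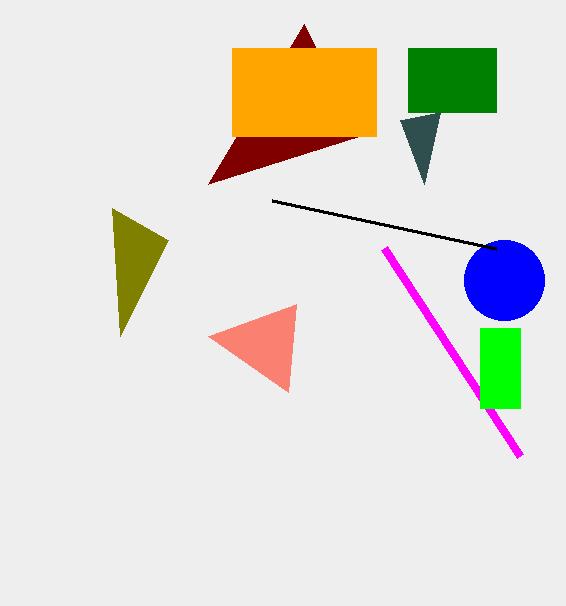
x0_1 = 112
y0_1 = 208
x1_2 = 384
y1_2 = 248
x0_3 = 480
y0_3 = 328
x1_3 = 520
y1_3 = 408
x1_4 = 208
y1_4 = 184
x0_5 = 232
x1_5 = 376
y1_5 = 136
cx_6 = 504
cy_6 = 280
r_6 = 40
x1_7 = 496
y1_7 = 248
x0_8 = 408
y0_8 = 48
x1_8 = 496
y1_8 = 112
x2_9 = 208
y2_9 = 336
x2_10 = 400
y2_10 = 120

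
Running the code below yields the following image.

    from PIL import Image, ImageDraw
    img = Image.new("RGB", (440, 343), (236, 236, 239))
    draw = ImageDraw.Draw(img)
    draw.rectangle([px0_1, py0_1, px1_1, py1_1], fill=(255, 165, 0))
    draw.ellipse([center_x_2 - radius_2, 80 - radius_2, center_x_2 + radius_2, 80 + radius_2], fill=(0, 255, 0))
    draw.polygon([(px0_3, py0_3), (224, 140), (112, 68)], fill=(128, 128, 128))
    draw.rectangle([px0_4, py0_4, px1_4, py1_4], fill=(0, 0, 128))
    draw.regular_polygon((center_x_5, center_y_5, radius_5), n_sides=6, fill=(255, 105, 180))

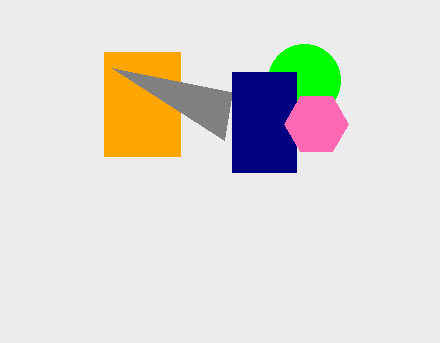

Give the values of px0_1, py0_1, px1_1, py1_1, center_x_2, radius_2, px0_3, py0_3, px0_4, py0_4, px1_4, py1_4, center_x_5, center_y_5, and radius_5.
px0_1 = 104, py0_1 = 52, px1_1 = 180, py1_1 = 156, center_x_2 = 304, radius_2 = 36, px0_3 = 232, py0_3 = 92, px0_4 = 232, py0_4 = 72, px1_4 = 296, py1_4 = 172, center_x_5 = 316, center_y_5 = 124, radius_5 = 32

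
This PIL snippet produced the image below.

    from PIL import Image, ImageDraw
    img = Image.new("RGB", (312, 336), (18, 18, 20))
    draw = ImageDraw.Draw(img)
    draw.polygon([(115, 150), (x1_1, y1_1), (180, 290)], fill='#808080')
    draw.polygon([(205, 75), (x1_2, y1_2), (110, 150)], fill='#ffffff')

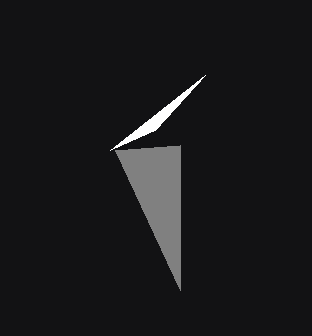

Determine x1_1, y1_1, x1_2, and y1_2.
x1_1 = 180; y1_1 = 145; x1_2 = 155; y1_2 = 130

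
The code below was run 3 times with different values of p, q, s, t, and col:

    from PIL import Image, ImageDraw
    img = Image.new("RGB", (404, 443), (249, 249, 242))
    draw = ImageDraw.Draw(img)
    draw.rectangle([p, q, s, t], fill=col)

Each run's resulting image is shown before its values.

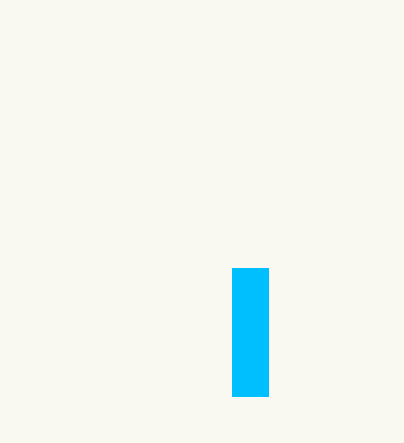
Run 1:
p = 232; q = 268; s = 268; t = 396; col = 'deepskyblue'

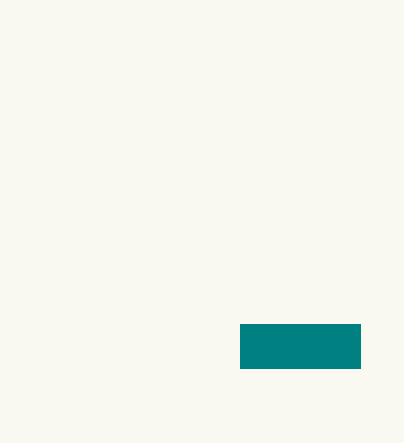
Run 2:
p = 240
q = 324
s = 360
t = 368
col = 'teal'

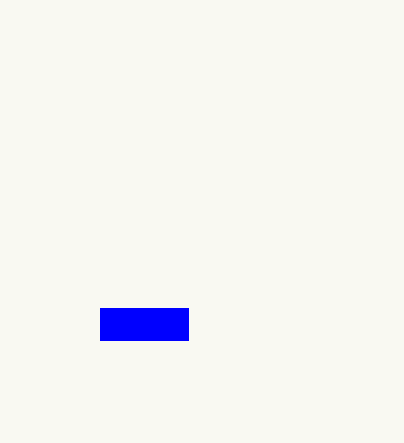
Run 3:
p = 100, q = 308, s = 188, t = 340, col = 'blue'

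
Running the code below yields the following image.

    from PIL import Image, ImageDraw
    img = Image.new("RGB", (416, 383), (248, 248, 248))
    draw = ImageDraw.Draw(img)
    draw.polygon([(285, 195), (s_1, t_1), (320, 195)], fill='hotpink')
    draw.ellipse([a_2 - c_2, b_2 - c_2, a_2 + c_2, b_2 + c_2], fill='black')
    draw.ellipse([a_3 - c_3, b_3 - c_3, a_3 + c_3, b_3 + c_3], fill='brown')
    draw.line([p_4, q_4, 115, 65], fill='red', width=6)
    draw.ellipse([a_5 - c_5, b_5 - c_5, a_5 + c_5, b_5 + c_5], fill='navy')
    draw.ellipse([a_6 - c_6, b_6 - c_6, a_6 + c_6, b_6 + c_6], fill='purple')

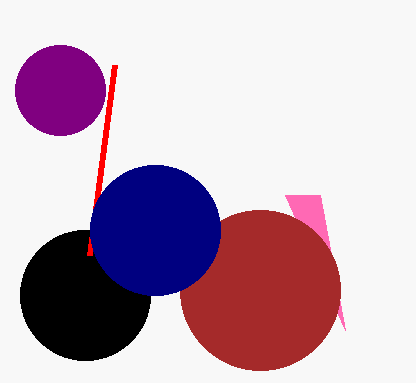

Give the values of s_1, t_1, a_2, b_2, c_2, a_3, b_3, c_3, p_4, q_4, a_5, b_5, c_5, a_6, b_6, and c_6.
s_1 = 345, t_1 = 330, a_2 = 85, b_2 = 295, c_2 = 65, a_3 = 260, b_3 = 290, c_3 = 80, p_4 = 90, q_4 = 255, a_5 = 155, b_5 = 230, c_5 = 65, a_6 = 60, b_6 = 90, c_6 = 45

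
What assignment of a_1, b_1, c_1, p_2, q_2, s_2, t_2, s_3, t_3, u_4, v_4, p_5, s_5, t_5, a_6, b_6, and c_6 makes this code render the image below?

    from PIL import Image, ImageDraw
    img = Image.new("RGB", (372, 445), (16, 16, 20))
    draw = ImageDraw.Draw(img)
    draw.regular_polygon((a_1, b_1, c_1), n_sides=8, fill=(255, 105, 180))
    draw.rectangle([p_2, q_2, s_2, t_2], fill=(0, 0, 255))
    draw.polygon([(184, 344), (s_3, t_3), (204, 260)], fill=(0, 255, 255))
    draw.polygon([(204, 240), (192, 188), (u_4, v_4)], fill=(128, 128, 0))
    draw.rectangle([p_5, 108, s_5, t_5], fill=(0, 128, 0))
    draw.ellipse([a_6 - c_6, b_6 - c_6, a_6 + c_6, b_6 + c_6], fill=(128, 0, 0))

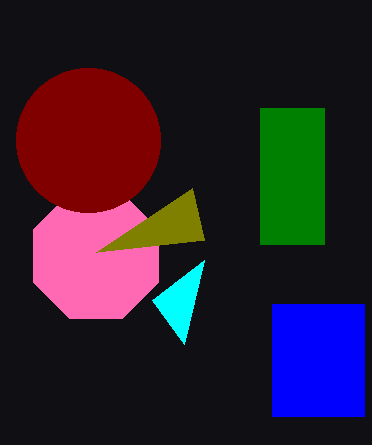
a_1 = 96, b_1 = 256, c_1 = 68, p_2 = 272, q_2 = 304, s_2 = 364, t_2 = 416, s_3 = 152, t_3 = 300, u_4 = 96, v_4 = 252, p_5 = 260, s_5 = 324, t_5 = 244, a_6 = 88, b_6 = 140, c_6 = 72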